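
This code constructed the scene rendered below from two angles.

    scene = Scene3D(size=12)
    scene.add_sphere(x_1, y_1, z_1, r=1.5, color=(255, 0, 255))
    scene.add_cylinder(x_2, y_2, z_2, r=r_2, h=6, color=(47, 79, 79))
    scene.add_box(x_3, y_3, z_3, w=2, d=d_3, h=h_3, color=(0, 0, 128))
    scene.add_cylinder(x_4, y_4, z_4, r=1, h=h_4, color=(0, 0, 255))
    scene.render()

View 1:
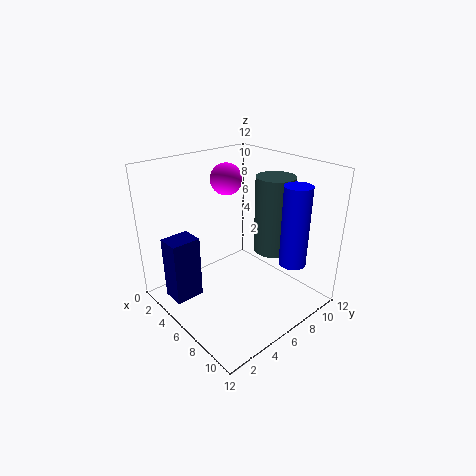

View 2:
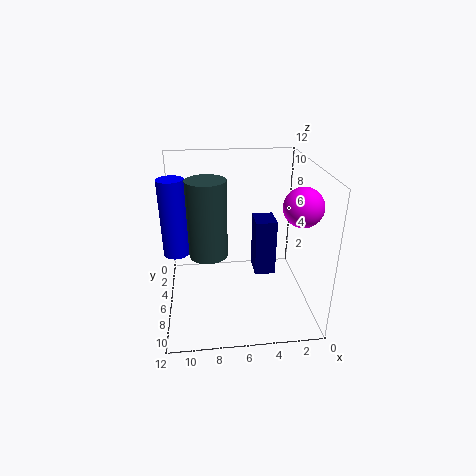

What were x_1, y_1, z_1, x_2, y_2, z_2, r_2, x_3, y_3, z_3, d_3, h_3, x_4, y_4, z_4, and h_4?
x_1 = 1.5, y_1 = 8.5, z_1 = 9.5, x_2 = 8.5, y_2 = 7.5, z_2 = 5.5, r_2 = 1.5, x_3 = 2, y_3 = 1, z_3 = 0.5, d_3 = 2.5, h_3 = 5.5, x_4 = 11, y_4 = 7, z_4 = 5.5, h_4 = 6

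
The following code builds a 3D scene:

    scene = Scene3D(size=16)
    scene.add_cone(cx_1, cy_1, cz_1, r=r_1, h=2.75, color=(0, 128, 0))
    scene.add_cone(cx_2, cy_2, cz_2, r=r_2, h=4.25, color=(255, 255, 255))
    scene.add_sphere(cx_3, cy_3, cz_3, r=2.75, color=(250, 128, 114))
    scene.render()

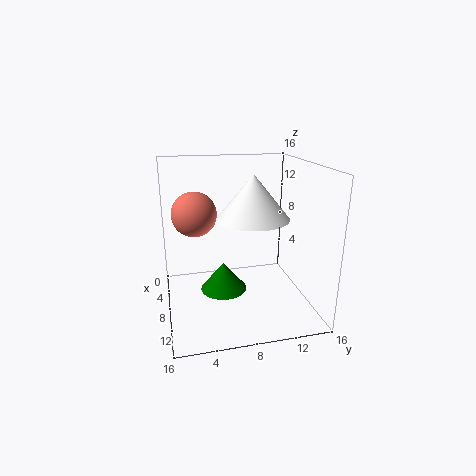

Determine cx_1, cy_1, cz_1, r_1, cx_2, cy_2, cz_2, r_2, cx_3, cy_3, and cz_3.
cx_1 = 12.25
cy_1 = 5.5
cz_1 = 4.5
r_1 = 2.25
cx_2 = 12
cy_2 = 8.5
cz_2 = 11.5
r_2 = 3.5
cx_3 = 3
cy_3 = 3.75
cz_3 = 9.5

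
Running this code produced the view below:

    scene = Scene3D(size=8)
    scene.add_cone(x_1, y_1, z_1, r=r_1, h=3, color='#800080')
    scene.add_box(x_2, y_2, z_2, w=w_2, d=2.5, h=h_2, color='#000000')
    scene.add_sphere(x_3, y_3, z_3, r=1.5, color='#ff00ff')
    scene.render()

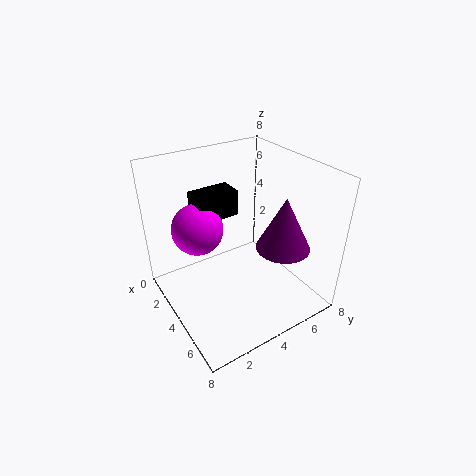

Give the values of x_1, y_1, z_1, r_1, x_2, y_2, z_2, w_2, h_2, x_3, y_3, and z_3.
x_1 = 5.5, y_1 = 6, z_1 = 3.5, r_1 = 1.5, x_2 = 1, y_2 = 2.5, z_2 = 4.5, w_2 = 1.5, h_2 = 1.5, x_3 = 2, y_3 = 2.5, z_3 = 4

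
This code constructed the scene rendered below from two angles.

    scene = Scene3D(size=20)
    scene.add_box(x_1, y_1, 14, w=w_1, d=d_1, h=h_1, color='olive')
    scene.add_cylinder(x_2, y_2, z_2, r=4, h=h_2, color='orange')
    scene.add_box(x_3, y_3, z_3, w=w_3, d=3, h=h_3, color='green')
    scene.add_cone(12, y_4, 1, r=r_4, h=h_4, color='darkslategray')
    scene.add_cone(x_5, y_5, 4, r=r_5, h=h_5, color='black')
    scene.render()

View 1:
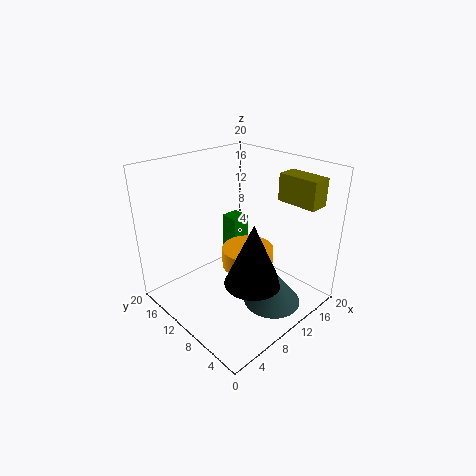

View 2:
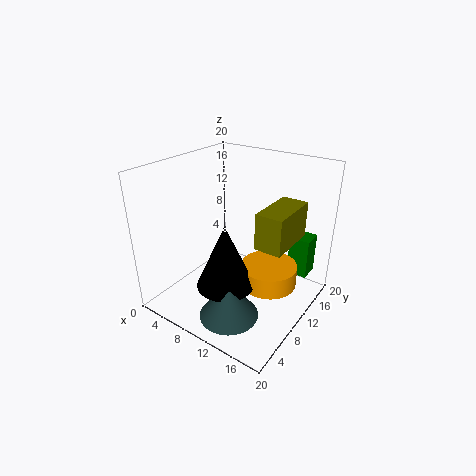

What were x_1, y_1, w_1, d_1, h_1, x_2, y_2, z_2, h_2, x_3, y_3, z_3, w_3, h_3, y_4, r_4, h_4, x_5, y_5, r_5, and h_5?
x_1 = 17
y_1 = 3
w_1 = 3
d_1 = 6
h_1 = 4
x_2 = 14
y_2 = 12
z_2 = 3
h_2 = 3
x_3 = 15
y_3 = 16
z_3 = 3
w_3 = 3
h_3 = 6
y_4 = 5
r_4 = 4
h_4 = 5
x_5 = 10
y_5 = 7
r_5 = 4
h_5 = 9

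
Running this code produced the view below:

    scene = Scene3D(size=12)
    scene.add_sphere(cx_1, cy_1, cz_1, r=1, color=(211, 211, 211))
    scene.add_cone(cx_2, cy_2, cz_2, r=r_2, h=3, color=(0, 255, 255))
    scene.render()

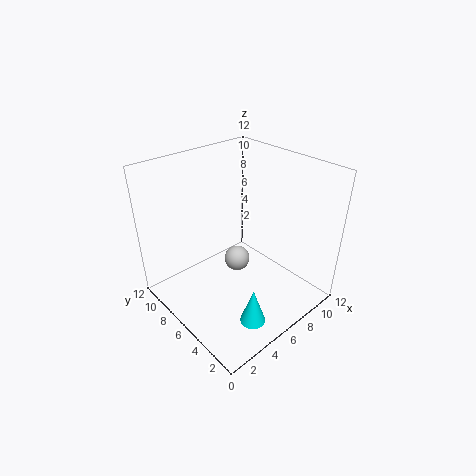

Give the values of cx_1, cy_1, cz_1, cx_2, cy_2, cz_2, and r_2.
cx_1 = 5, cy_1 = 5, cz_1 = 5, cx_2 = 4, cy_2 = 2, cz_2 = 1, r_2 = 1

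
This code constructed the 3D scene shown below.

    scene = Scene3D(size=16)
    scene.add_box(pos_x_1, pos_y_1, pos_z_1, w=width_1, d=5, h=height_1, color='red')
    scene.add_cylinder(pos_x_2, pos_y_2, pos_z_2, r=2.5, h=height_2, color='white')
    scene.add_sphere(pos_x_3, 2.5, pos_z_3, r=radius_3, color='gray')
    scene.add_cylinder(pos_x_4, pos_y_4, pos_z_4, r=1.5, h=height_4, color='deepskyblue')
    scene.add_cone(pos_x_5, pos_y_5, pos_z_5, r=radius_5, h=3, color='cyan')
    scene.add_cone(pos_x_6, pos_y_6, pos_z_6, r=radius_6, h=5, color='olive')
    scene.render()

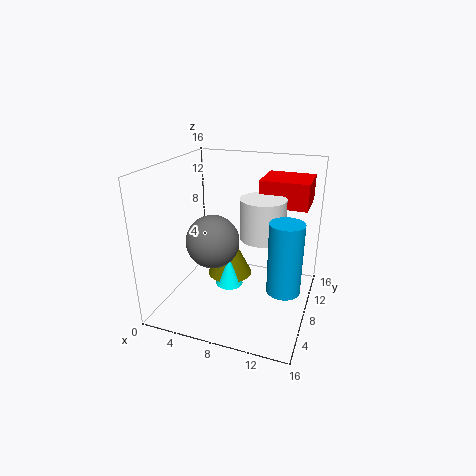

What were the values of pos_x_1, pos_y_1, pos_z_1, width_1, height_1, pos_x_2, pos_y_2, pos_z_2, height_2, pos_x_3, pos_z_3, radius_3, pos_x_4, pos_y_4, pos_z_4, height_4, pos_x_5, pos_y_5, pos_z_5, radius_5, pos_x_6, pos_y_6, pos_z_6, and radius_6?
pos_x_1 = 9.5
pos_y_1 = 10.5
pos_z_1 = 11
width_1 = 5.5
height_1 = 3
pos_x_2 = 10.5
pos_y_2 = 9
pos_z_2 = 8
height_2 = 4.5
pos_x_3 = 7.5
pos_z_3 = 10
radius_3 = 2.5
pos_x_4 = 14.5
pos_y_4 = 2
pos_z_4 = 6.5
height_4 = 6.5
pos_x_5 = 7.5
pos_y_5 = 6.5
pos_z_5 = 3
radius_5 = 1.5
pos_x_6 = 7
pos_y_6 = 8
pos_z_6 = 3.5
radius_6 = 2.5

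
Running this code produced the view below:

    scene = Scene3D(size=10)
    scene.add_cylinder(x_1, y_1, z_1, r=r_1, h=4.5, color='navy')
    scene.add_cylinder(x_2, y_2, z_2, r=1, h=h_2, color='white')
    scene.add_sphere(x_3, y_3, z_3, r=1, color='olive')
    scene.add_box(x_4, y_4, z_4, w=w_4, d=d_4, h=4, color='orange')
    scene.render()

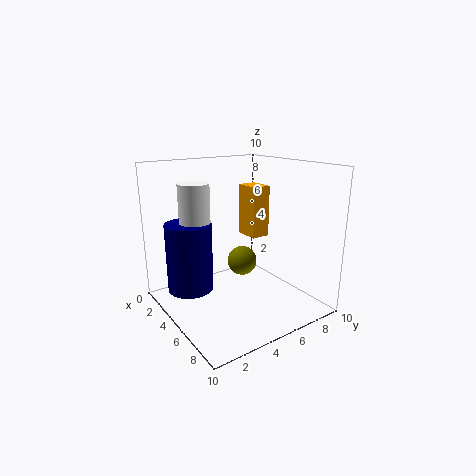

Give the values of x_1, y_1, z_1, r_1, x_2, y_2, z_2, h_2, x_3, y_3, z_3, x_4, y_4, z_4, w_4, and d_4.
x_1 = 4.5
y_1 = 1.5
z_1 = 2
r_1 = 1.5
x_2 = 4.5
y_2 = 2
z_2 = 4.5
h_2 = 4.5
x_3 = 5.5
y_3 = 5
z_3 = 3.5
x_4 = 1.5
y_4 = 7.5
z_4 = 4
w_4 = 2
d_4 = 1.5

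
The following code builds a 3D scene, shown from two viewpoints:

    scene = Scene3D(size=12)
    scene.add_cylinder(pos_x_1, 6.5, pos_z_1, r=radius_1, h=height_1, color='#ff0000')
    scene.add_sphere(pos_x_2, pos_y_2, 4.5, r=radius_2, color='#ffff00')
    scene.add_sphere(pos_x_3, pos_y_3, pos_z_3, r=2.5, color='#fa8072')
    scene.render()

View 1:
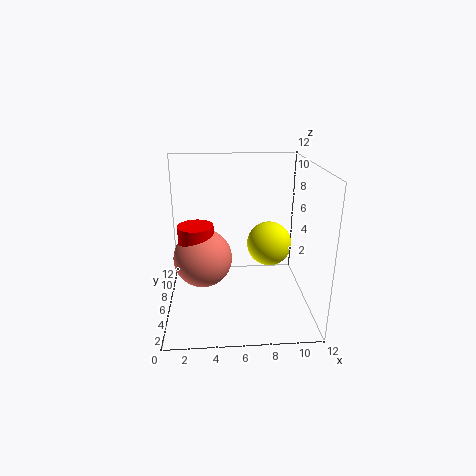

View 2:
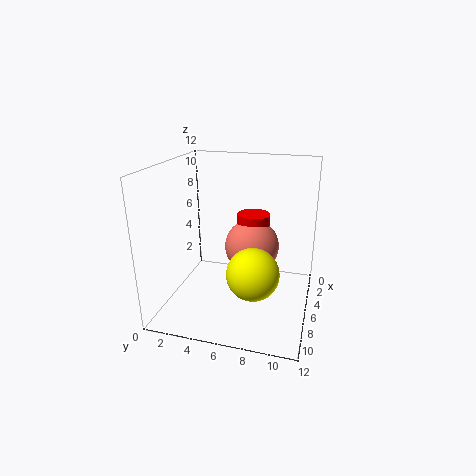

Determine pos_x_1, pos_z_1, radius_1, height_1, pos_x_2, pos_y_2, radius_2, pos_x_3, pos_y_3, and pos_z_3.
pos_x_1 = 2.5, pos_z_1 = 4.5, radius_1 = 1.5, height_1 = 2.5, pos_x_2 = 9, pos_y_2 = 8, radius_2 = 2, pos_x_3 = 3, pos_y_3 = 6.5, pos_z_3 = 4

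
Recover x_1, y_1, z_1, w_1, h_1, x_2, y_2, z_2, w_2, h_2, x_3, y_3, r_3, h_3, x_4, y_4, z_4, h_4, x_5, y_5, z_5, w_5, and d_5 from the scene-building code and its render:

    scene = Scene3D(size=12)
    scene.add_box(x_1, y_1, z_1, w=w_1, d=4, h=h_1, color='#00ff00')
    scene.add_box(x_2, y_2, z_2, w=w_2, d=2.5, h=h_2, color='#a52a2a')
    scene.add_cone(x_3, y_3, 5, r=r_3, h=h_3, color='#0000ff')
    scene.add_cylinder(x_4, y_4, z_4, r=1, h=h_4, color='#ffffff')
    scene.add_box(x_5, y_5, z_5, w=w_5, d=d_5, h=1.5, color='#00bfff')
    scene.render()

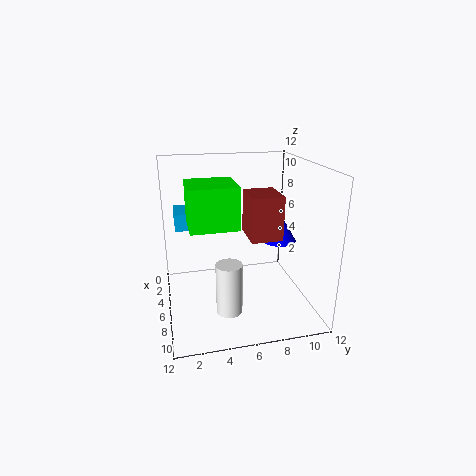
x_1 = 3
y_1 = 2
z_1 = 7
w_1 = 4
h_1 = 3.5
x_2 = 5.5
y_2 = 6.5
z_2 = 6.5
w_2 = 3
h_2 = 3.5
x_3 = 5
y_3 = 10
r_3 = 1.5
h_3 = 2.5
x_4 = 9.5
y_4 = 4.5
z_4 = 1.5
h_4 = 4
x_5 = 0.5
y_5 = 1
z_5 = 6
w_5 = 3
d_5 = 3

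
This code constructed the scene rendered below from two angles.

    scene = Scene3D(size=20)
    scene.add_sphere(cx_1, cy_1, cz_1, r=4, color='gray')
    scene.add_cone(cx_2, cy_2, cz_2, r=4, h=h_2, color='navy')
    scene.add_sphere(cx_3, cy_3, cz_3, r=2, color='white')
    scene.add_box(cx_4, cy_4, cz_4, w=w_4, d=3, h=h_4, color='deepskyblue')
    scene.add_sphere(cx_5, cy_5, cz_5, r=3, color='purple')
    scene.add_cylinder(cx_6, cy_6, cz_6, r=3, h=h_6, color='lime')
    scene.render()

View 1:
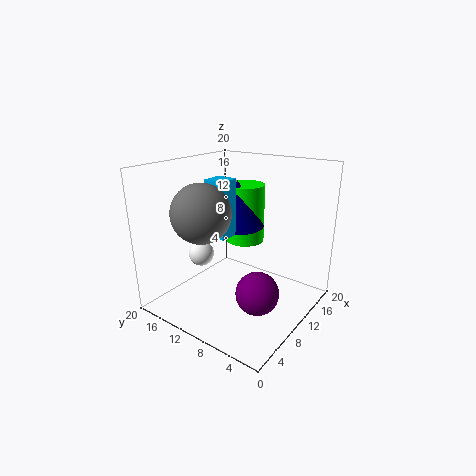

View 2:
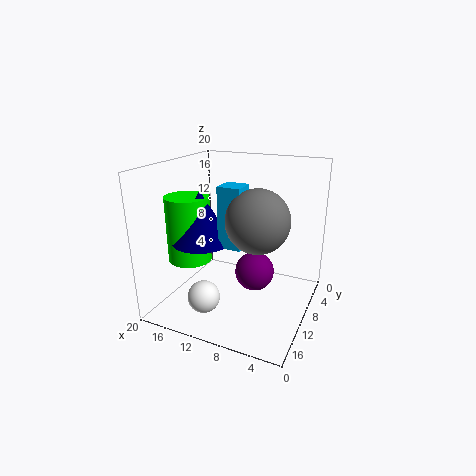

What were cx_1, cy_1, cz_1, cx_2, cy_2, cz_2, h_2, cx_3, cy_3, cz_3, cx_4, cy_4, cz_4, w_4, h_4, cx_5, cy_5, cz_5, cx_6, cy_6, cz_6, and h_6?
cx_1 = 6; cy_1 = 13; cz_1 = 14; cx_2 = 14; cy_2 = 13; cz_2 = 10; h_2 = 7; cx_3 = 11; cy_3 = 18; cz_3 = 5; cx_4 = 8; cy_4 = 11; cz_4 = 10; w_4 = 3; h_4 = 8; cx_5 = 9; cy_5 = 6; cz_5 = 3; cx_6 = 16; cy_6 = 13; cz_6 = 7; h_6 = 9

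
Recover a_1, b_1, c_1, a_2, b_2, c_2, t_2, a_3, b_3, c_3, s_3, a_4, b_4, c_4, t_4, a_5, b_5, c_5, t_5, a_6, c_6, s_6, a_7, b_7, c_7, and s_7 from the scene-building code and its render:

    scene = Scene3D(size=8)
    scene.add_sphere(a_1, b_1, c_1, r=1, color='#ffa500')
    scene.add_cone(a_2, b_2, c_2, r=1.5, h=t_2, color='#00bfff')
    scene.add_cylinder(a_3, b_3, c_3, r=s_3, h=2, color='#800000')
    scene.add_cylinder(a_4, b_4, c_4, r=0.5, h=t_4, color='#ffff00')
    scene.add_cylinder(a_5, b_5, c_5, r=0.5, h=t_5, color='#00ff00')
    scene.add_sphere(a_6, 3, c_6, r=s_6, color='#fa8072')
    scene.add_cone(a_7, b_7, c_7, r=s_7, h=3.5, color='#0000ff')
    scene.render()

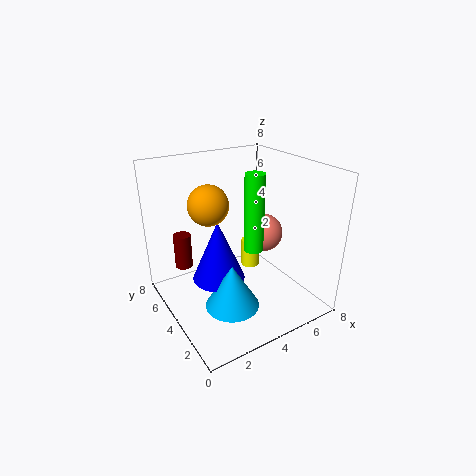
a_1 = 2; b_1 = 3.5; c_1 = 6.5; a_2 = 3; b_2 = 3; c_2 = 0.5; t_2 = 2.5; a_3 = 1.5; b_3 = 6; c_3 = 2; s_3 = 0.5; a_4 = 4.5; b_4 = 3.5; c_4 = 2.5; t_4 = 1.5; a_5 = 4; b_5 = 2.5; c_5 = 4; t_5 = 4; a_6 = 5; c_6 = 4.5; s_6 = 1; a_7 = 3; b_7 = 4.5; c_7 = 1.5; s_7 = 1.5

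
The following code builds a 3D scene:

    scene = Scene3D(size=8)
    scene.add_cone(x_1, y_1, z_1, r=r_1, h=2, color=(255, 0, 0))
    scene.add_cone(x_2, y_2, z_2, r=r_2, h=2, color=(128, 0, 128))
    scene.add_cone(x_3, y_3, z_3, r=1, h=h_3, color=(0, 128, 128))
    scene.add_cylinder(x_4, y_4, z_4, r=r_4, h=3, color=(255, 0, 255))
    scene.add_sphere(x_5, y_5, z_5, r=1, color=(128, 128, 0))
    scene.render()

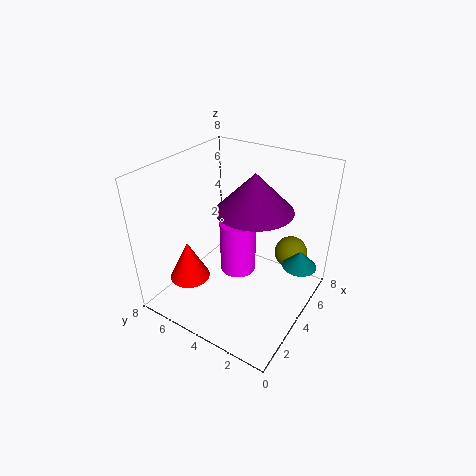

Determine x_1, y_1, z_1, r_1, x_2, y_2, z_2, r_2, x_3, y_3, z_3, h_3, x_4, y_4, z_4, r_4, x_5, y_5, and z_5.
x_1 = 1; y_1 = 5; z_1 = 3; r_1 = 1; x_2 = 4; y_2 = 3; z_2 = 6; r_2 = 2; x_3 = 6; y_3 = 1; z_3 = 2; h_3 = 1; x_4 = 4; y_4 = 4; z_4 = 2; r_4 = 1; x_5 = 7; y_5 = 2; z_5 = 2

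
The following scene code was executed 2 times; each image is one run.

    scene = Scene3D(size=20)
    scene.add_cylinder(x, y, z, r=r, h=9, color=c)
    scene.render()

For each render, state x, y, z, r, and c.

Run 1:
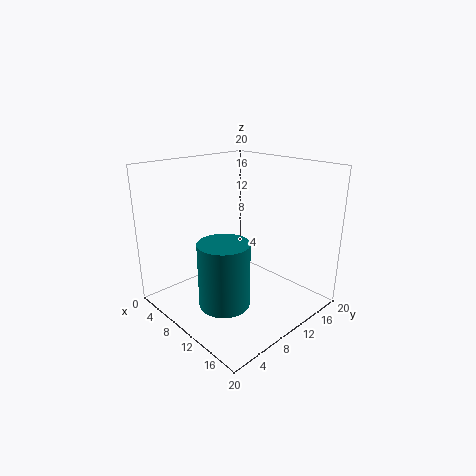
x = 11, y = 6.5, z = 1.5, r = 3.5, c = 'teal'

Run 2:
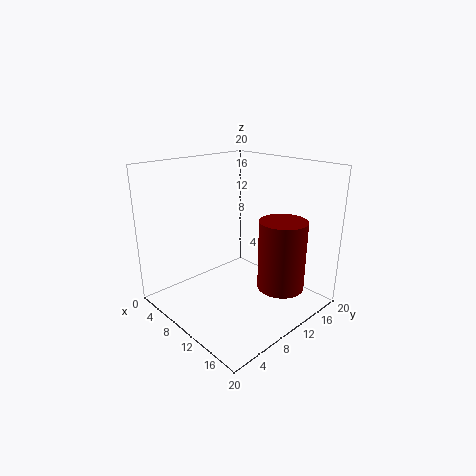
x = 17, y = 11, z = 5, r = 3, c = 'maroon'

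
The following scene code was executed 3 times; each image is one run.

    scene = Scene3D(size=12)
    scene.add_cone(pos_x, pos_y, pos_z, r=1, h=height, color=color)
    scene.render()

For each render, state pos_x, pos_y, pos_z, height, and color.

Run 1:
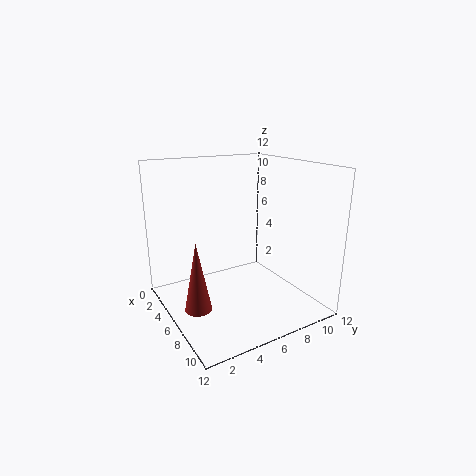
pos_x = 8.25, pos_y = 1.25, pos_z = 2, height = 5.25, color = 'brown'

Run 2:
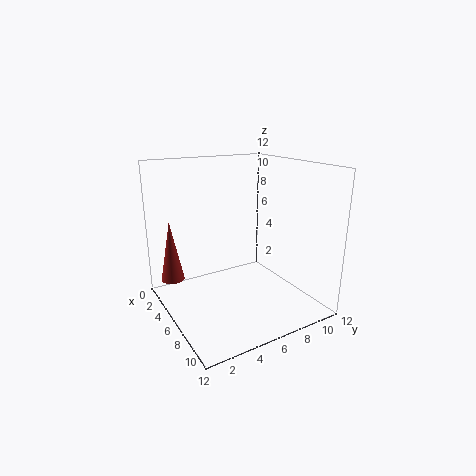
pos_x = 2.75, pos_y = 1.25, pos_z = 2, height = 5.25, color = 'brown'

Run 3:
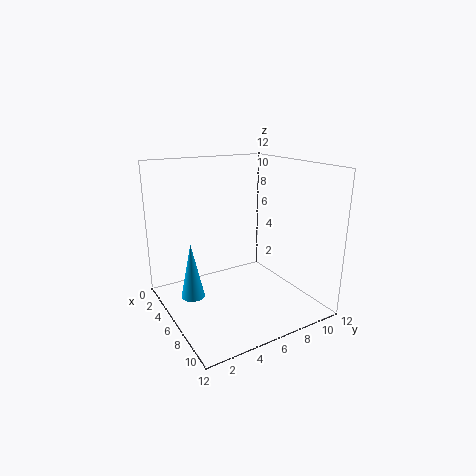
pos_x = 4.75, pos_y = 2.25, pos_z = 1, height = 4.75, color = 'deepskyblue'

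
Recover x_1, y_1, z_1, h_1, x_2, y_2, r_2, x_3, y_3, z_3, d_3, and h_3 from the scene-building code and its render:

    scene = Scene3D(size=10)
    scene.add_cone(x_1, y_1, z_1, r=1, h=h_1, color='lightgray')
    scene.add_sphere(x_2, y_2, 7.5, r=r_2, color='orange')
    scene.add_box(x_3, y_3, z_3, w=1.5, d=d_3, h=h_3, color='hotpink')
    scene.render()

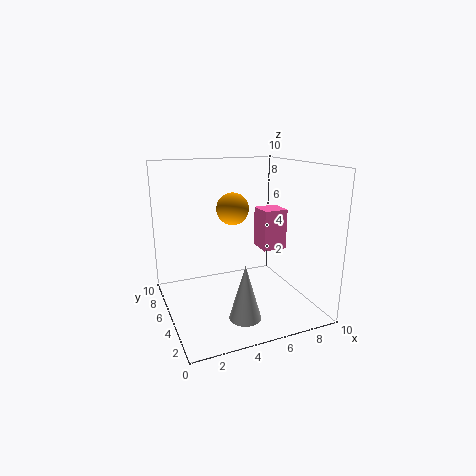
x_1 = 4, y_1 = 1.5, z_1 = 1, h_1 = 3.5, x_2 = 4, y_2 = 3.5, r_2 = 1, x_3 = 5.5, y_3 = 2, z_3 = 5, d_3 = 1.5, h_3 = 2.5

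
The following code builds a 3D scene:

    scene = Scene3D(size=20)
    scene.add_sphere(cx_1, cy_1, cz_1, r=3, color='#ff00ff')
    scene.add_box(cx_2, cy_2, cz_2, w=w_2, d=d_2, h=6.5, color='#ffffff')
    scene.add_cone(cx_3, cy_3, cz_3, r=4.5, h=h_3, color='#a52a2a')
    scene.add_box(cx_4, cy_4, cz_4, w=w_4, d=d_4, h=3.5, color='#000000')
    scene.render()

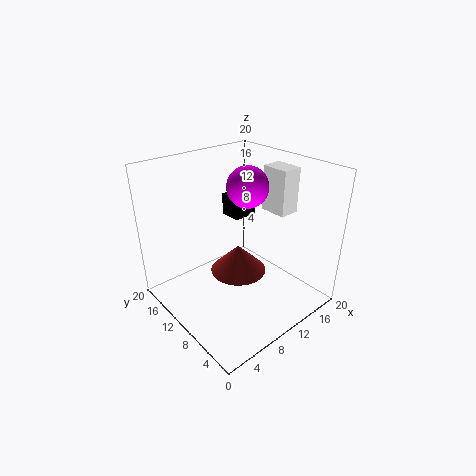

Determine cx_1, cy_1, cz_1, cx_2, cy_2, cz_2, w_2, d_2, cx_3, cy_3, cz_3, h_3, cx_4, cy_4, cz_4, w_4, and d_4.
cx_1 = 13.5
cy_1 = 12
cz_1 = 16
cx_2 = 15.5
cy_2 = 7
cz_2 = 12.5
w_2 = 3
d_2 = 4
cx_3 = 13.5
cy_3 = 14
cz_3 = 1
h_3 = 4.5
cx_4 = 14
cy_4 = 15
cz_4 = 9.5
w_4 = 4
d_4 = 3.5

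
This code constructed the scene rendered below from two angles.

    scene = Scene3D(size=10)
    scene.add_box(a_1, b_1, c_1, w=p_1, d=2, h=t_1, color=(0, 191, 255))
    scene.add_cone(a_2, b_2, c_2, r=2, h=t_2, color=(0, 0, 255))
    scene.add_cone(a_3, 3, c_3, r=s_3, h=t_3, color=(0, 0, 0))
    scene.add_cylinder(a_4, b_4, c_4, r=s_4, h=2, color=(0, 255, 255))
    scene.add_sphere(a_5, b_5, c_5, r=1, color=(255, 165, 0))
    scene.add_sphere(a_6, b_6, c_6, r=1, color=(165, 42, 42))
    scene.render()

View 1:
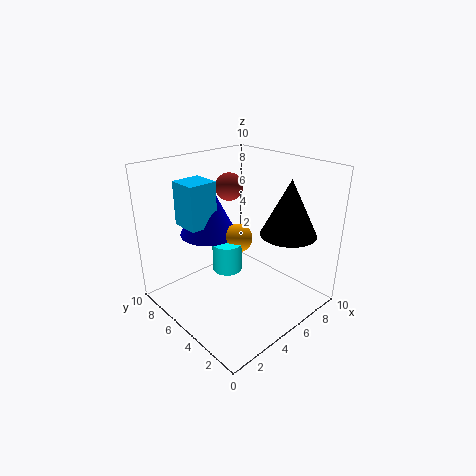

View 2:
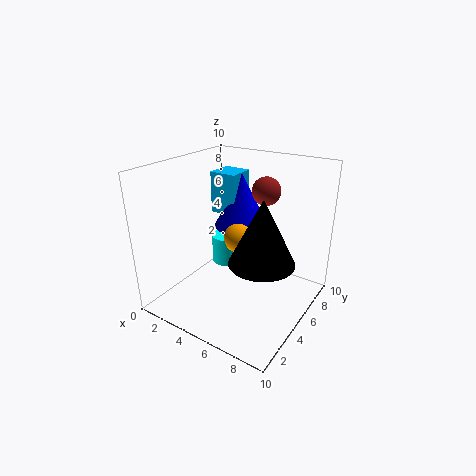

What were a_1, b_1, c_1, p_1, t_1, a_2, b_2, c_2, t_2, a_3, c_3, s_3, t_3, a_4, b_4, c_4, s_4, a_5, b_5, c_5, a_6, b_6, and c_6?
a_1 = 2; b_1 = 6; c_1 = 6; p_1 = 2; t_1 = 3; a_2 = 4; b_2 = 7; c_2 = 5; t_2 = 4; a_3 = 8; c_3 = 5; s_3 = 2; t_3 = 4; a_4 = 4; b_4 = 5; c_4 = 3; s_4 = 1; a_5 = 5; b_5 = 5; c_5 = 5; a_6 = 6; b_6 = 7; c_6 = 8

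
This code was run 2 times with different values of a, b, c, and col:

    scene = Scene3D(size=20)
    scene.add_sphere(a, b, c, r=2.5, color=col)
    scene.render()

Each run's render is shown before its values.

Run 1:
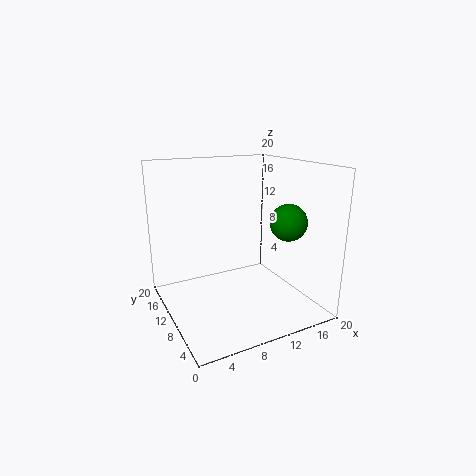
a = 15.5, b = 6, c = 12.5, col = 'green'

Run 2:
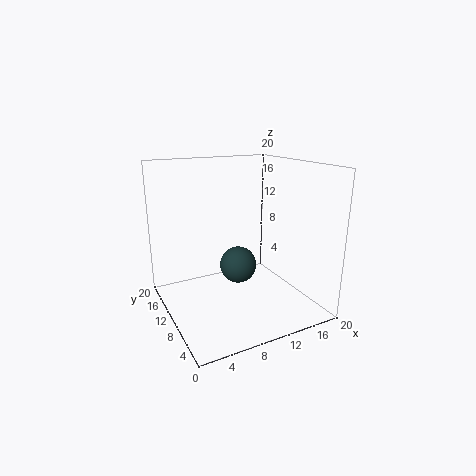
a = 9.5, b = 9, c = 6.5, col = 'darkslategray'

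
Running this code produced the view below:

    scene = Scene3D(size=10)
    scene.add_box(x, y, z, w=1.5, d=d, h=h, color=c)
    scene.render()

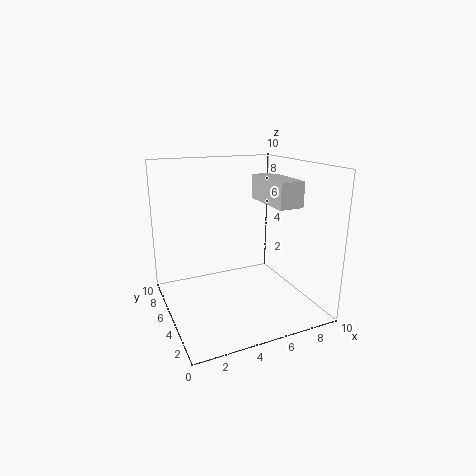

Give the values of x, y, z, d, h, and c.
x = 5.5; y = 0.5; z = 8; d = 3.5; h = 1.5; c = 'lightgray'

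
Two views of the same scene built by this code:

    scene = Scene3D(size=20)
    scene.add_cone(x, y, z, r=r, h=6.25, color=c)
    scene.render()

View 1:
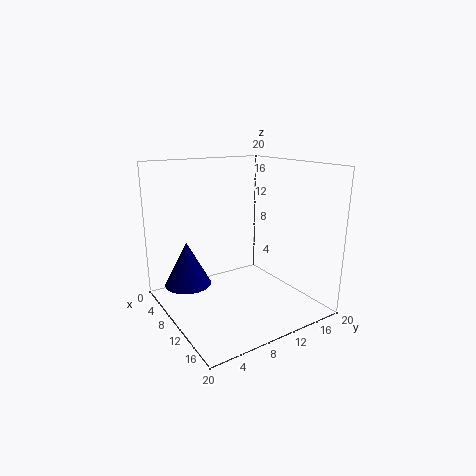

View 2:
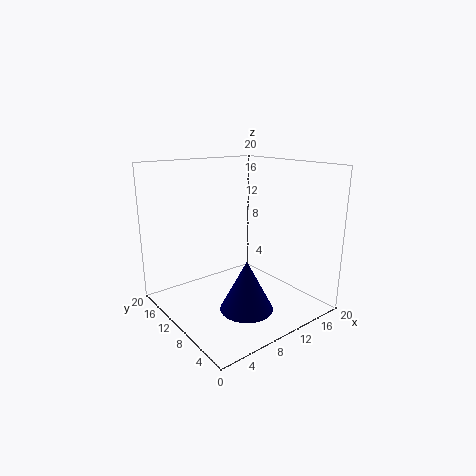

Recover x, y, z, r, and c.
x = 6.5, y = 3.75, z = 3.25, r = 3.25, c = 'navy'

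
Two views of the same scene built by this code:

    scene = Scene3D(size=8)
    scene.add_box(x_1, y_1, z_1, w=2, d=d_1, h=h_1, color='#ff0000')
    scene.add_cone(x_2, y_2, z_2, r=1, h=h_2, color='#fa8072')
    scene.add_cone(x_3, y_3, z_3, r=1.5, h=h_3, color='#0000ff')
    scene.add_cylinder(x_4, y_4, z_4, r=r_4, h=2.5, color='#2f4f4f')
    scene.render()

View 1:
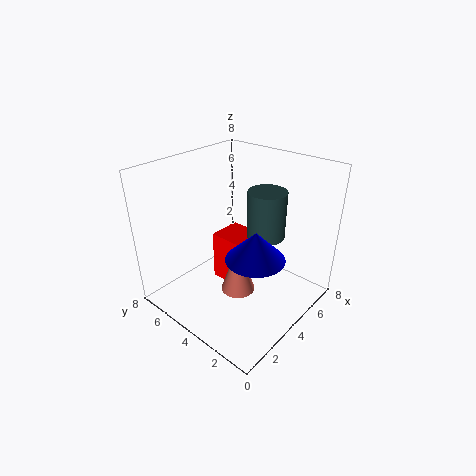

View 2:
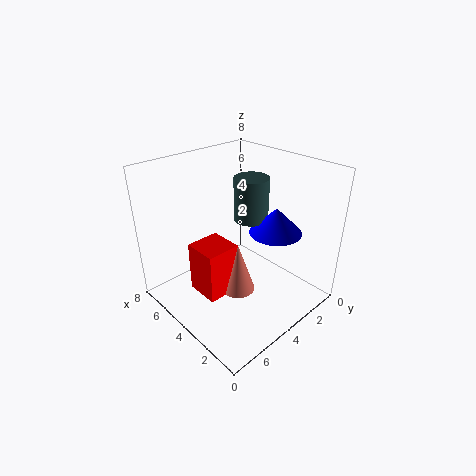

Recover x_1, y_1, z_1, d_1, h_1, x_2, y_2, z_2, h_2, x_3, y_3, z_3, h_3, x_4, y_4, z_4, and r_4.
x_1 = 4; y_1 = 4; z_1 = 0.5; d_1 = 2; h_1 = 3; x_2 = 4; y_2 = 4; z_2 = 0.5; h_2 = 3; x_3 = 3; y_3 = 2; z_3 = 4; h_3 = 1.5; x_4 = 4.5; y_4 = 2.5; z_4 = 4.5; r_4 = 1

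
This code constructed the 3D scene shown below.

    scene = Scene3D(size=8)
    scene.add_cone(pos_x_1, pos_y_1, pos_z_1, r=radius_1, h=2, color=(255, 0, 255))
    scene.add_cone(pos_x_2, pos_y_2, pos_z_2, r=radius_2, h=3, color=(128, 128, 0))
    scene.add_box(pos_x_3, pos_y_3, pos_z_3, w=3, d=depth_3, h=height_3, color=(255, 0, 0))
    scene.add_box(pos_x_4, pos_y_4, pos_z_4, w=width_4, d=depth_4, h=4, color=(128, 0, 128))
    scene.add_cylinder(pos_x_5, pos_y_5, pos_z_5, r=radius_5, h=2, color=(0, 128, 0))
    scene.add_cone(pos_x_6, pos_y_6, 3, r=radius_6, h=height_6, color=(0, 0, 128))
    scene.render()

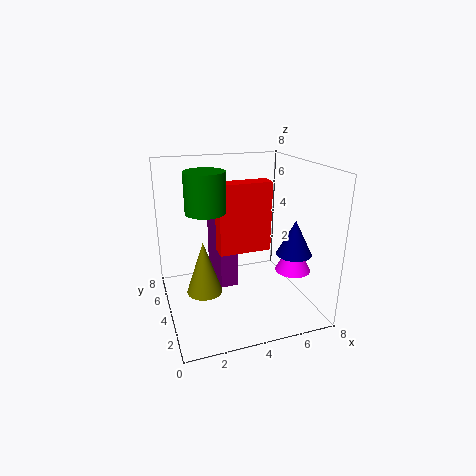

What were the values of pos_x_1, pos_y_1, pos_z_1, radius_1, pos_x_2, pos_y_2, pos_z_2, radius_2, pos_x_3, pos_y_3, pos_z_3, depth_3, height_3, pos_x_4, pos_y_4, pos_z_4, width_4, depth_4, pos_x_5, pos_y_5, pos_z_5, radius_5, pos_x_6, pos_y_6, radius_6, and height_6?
pos_x_1 = 7; pos_y_1 = 3; pos_z_1 = 2; radius_1 = 1; pos_x_2 = 2; pos_y_2 = 4; pos_z_2 = 1; radius_2 = 1; pos_x_3 = 3; pos_y_3 = 4; pos_z_3 = 3; depth_3 = 1; height_3 = 4; pos_x_4 = 3; pos_y_4 = 4; pos_z_4 = 1; width_4 = 1; depth_4 = 3; pos_x_5 = 2; pos_y_5 = 3; pos_z_5 = 6; radius_5 = 1; pos_x_6 = 7; pos_y_6 = 3; radius_6 = 1; height_6 = 2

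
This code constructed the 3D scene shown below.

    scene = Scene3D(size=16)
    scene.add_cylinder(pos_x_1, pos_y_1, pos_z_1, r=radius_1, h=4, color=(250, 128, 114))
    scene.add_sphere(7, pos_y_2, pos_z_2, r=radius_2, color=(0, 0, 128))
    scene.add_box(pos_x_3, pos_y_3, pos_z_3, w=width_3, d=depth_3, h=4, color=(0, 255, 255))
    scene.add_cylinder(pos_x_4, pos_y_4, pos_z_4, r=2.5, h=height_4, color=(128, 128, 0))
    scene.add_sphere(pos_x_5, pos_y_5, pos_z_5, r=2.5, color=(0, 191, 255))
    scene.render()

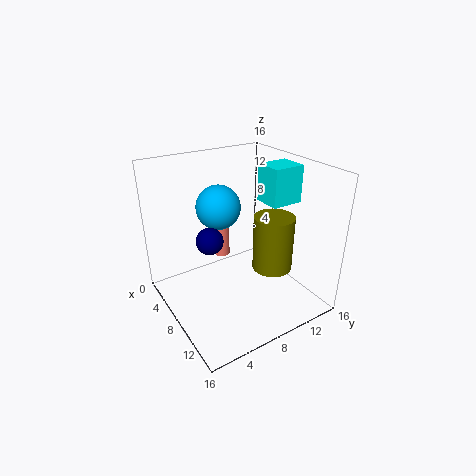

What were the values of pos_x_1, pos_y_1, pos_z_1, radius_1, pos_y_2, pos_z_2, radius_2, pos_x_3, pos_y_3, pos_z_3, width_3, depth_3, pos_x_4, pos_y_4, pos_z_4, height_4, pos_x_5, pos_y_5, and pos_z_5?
pos_x_1 = 2.5, pos_y_1 = 9, pos_z_1 = 3, radius_1 = 1, pos_y_2 = 5, pos_z_2 = 8, radius_2 = 1.5, pos_x_3 = 8, pos_y_3 = 10.5, pos_z_3 = 12, width_3 = 3, depth_3 = 3.5, pos_x_4 = 7.5, pos_y_4 = 13.5, pos_z_4 = 2, height_4 = 7, pos_x_5 = 5.5, pos_y_5 = 7, pos_z_5 = 11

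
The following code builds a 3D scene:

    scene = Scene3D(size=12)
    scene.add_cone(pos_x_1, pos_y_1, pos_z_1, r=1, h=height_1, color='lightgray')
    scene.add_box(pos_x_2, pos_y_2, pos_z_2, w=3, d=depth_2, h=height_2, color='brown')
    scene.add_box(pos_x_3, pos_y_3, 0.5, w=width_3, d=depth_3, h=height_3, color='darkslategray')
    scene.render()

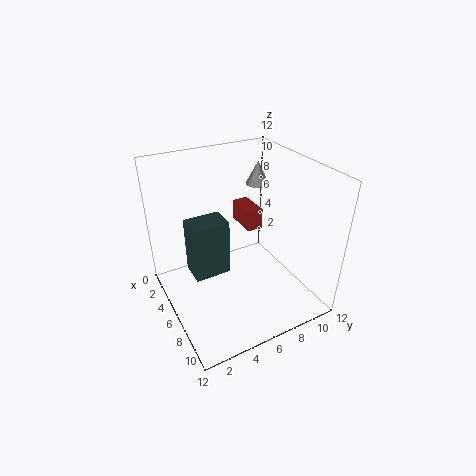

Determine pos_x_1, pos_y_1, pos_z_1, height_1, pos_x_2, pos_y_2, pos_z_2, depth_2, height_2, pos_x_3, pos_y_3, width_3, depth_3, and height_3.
pos_x_1 = 4; pos_y_1 = 9; pos_z_1 = 9.5; height_1 = 2; pos_x_2 = 0.5; pos_y_2 = 8.5; pos_z_2 = 4.5; depth_2 = 1.5; height_2 = 2; pos_x_3 = 1; pos_y_3 = 3; width_3 = 2.5; depth_3 = 3.5; height_3 = 5.5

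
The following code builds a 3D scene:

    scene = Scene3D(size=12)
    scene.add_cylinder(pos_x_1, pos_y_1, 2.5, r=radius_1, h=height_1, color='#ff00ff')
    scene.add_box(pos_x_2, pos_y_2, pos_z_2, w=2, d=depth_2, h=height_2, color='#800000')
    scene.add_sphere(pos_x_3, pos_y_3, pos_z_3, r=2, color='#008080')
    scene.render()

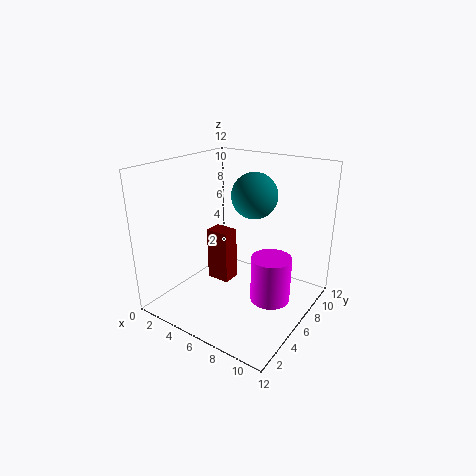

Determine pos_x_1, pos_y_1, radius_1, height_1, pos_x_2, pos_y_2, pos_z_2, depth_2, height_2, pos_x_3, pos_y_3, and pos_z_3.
pos_x_1 = 10, pos_y_1 = 4.5, radius_1 = 1.5, height_1 = 3.5, pos_x_2 = 3.5, pos_y_2 = 5, pos_z_2 = 2, depth_2 = 1.5, height_2 = 4.5, pos_x_3 = 6, pos_y_3 = 8.5, pos_z_3 = 9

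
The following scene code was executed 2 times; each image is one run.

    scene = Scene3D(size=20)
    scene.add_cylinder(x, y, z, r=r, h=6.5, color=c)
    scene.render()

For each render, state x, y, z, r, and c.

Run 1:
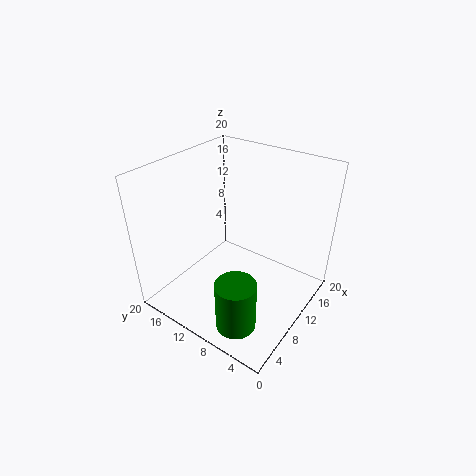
x = 2.5; y = 5; z = 3; r = 2.5; c = 'green'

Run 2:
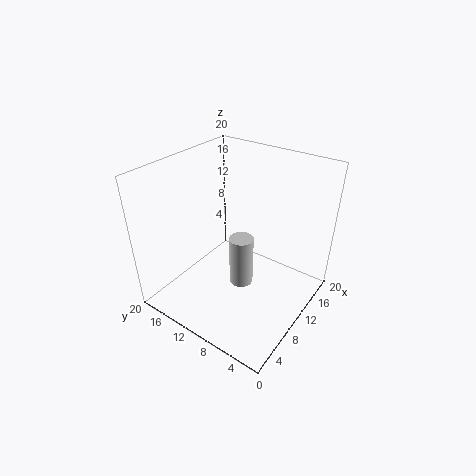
x = 6.5; y = 7; z = 6.5; r = 1.5; c = 'lightgray'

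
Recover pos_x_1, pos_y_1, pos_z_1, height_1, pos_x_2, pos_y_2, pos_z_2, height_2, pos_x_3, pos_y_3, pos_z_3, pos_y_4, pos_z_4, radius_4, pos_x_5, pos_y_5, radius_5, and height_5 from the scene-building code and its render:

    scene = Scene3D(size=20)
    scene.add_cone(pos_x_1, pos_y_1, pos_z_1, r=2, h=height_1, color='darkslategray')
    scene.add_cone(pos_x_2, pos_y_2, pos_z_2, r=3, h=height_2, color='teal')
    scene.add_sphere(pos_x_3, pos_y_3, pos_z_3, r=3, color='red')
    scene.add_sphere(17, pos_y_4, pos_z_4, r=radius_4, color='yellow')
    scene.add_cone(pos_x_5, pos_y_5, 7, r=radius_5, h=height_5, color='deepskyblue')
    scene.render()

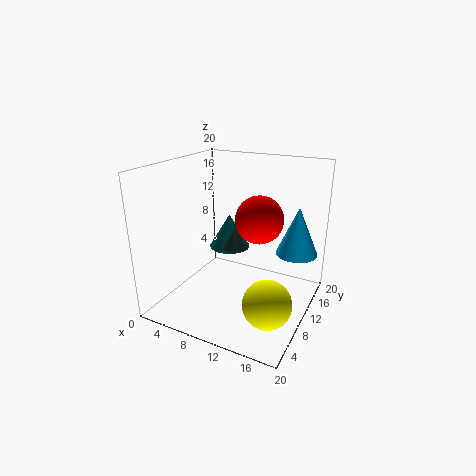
pos_x_1 = 9; pos_y_1 = 11; pos_z_1 = 8; height_1 = 3; pos_x_2 = 7; pos_y_2 = 13; pos_z_2 = 7; height_2 = 5; pos_x_3 = 14; pos_y_3 = 8; pos_z_3 = 14; pos_y_4 = 4; pos_z_4 = 5; radius_4 = 3; pos_x_5 = 17; pos_y_5 = 15; radius_5 = 3; height_5 = 7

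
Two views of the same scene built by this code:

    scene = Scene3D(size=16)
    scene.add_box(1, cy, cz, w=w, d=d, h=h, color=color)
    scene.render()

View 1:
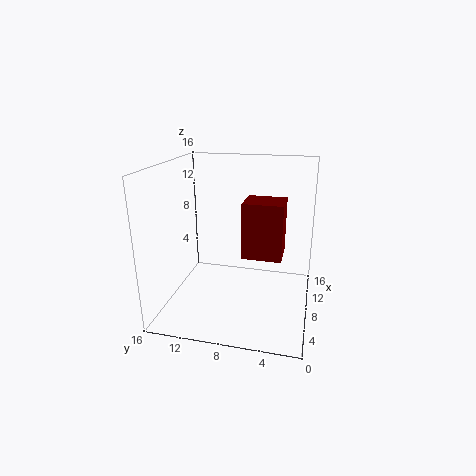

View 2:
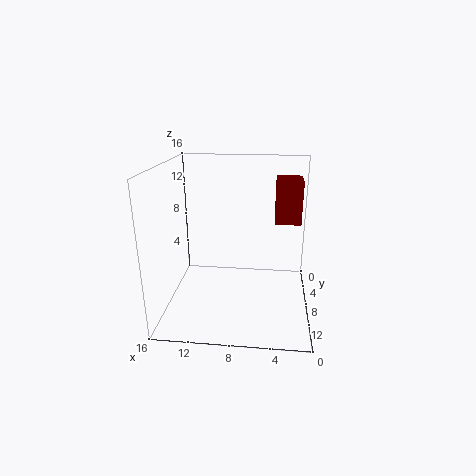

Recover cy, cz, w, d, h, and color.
cy = 2.5
cz = 9
w = 3
d = 3.5
h = 5
color = 'maroon'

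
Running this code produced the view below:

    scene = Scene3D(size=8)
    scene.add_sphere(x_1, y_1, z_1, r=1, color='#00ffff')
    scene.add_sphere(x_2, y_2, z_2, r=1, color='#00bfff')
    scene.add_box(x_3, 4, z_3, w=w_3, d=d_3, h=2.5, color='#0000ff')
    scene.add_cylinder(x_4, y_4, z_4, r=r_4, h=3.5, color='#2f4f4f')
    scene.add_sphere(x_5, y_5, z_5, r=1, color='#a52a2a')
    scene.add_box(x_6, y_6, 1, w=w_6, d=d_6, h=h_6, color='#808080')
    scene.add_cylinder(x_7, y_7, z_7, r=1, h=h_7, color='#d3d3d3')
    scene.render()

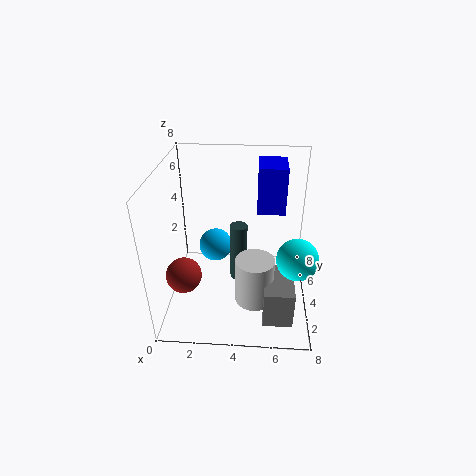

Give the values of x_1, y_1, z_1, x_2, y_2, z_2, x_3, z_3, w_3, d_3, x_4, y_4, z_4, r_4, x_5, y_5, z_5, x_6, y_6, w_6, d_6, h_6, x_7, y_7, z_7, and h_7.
x_1 = 7, y_1 = 1.5, z_1 = 4.5, x_2 = 2.5, y_2 = 5.5, z_2 = 2.5, x_3 = 5, z_3 = 5.5, w_3 = 1.5, d_3 = 2, x_4 = 4, y_4 = 4.5, z_4 = 1, r_4 = 0.5, x_5 = 1, y_5 = 3, z_5 = 2, x_6 = 5.5, y_6 = 0.5, w_6 = 1.5, d_6 = 2.5, h_6 = 2, x_7 = 5, y_7 = 2, z_7 = 1.5, h_7 = 2.5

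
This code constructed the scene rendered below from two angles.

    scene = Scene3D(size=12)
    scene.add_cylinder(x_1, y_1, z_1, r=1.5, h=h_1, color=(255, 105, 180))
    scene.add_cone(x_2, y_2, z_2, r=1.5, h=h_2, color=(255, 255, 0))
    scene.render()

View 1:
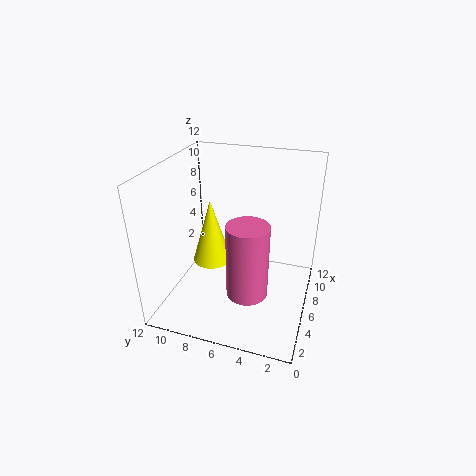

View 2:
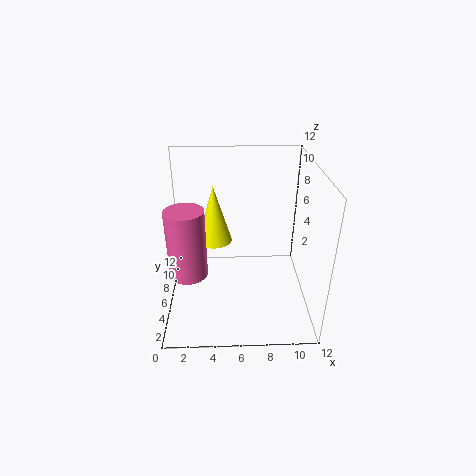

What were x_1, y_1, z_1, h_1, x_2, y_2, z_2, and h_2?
x_1 = 2; y_1 = 4; z_1 = 4; h_1 = 5.5; x_2 = 4; y_2 = 7.5; z_2 = 5; h_2 = 5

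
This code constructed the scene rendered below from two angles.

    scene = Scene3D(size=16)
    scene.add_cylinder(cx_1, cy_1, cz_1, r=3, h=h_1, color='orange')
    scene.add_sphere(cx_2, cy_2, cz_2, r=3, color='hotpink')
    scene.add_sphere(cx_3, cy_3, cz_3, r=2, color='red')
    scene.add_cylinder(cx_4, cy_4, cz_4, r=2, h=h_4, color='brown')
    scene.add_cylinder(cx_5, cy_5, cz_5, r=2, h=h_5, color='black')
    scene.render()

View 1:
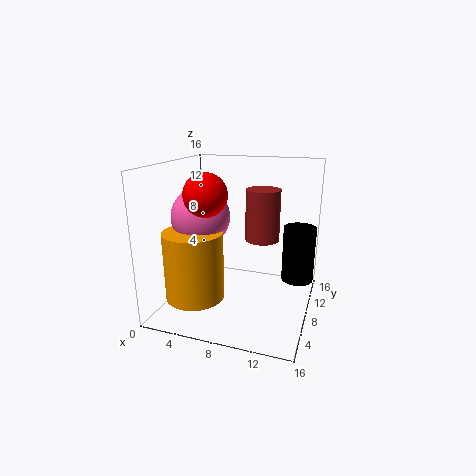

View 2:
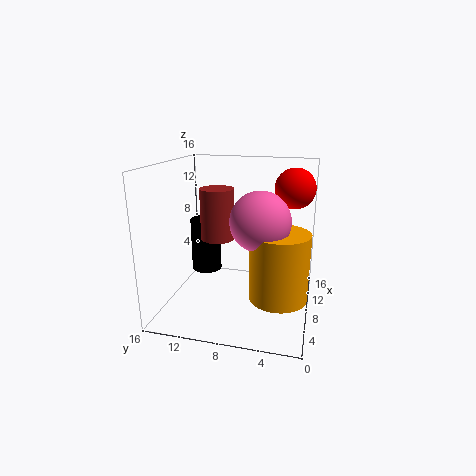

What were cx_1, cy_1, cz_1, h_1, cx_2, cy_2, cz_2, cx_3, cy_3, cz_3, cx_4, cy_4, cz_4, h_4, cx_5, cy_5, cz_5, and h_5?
cx_1 = 5; cy_1 = 3; cz_1 = 3; h_1 = 7; cx_2 = 5; cy_2 = 5; cz_2 = 11; cx_3 = 7; cy_3 = 2; cz_3 = 14; cx_4 = 10; cy_4 = 11; cz_4 = 7; h_4 = 6; cx_5 = 14; cy_5 = 14; cz_5 = 1; h_5 = 7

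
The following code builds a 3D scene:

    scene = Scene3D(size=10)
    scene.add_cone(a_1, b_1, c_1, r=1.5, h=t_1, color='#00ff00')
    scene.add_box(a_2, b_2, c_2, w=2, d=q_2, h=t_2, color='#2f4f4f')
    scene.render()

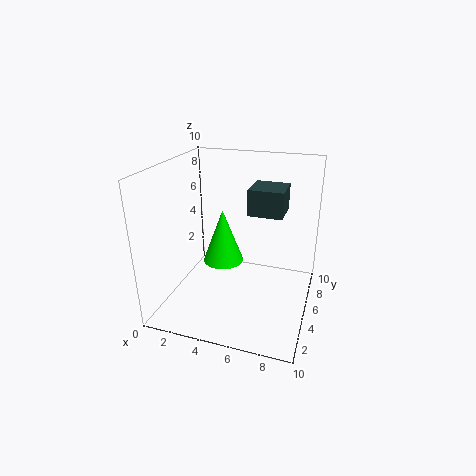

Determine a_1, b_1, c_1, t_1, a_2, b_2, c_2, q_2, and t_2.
a_1 = 3.5, b_1 = 6, c_1 = 2.5, t_1 = 4, a_2 = 6.5, b_2 = 2, c_2 = 8, q_2 = 2, t_2 = 1.5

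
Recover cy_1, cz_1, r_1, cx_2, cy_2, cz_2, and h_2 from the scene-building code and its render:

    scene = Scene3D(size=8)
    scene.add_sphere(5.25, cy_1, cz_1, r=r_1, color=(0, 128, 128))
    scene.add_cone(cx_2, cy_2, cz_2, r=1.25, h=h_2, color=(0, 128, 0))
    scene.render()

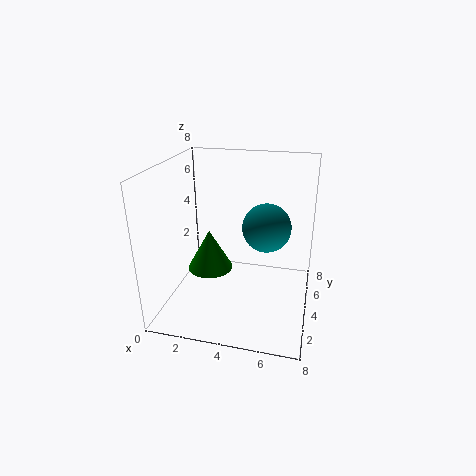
cy_1 = 6.25, cz_1 = 3.75, r_1 = 1.5, cx_2 = 2.5, cy_2 = 3.5, cz_2 = 2.25, h_2 = 2.25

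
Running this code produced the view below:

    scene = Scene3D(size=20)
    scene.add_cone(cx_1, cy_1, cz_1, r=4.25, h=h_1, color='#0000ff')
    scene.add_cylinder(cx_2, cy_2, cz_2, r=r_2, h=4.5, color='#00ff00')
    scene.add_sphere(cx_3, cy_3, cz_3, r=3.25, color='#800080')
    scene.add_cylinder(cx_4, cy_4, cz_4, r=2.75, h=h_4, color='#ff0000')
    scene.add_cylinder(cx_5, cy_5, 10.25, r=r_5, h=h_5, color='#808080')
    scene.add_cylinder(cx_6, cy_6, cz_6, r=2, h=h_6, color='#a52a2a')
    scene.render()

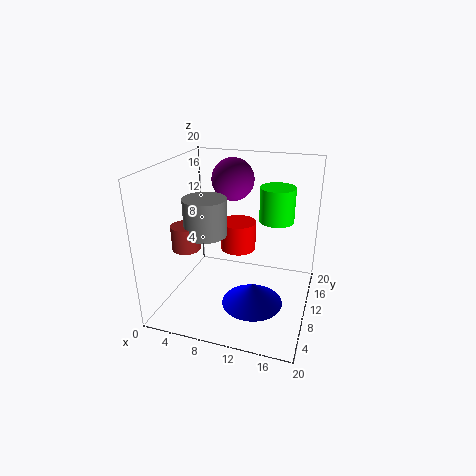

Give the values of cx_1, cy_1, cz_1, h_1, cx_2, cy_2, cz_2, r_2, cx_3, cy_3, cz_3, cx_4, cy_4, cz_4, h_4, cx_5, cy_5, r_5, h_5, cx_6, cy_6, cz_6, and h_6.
cx_1 = 12.75
cy_1 = 8
cz_1 = 1.25
h_1 = 3
cx_2 = 15.25
cy_2 = 10
cz_2 = 13.25
r_2 = 2.25
cx_3 = 7
cy_3 = 16.75
cz_3 = 16.25
cx_4 = 8.25
cy_4 = 15.5
cz_4 = 5.5
h_4 = 4.5
cx_5 = 5.5
cy_5 = 9.25
r_5 = 3
h_5 = 5.25
cx_6 = 3
cy_6 = 8
cz_6 = 8.25
h_6 = 3.5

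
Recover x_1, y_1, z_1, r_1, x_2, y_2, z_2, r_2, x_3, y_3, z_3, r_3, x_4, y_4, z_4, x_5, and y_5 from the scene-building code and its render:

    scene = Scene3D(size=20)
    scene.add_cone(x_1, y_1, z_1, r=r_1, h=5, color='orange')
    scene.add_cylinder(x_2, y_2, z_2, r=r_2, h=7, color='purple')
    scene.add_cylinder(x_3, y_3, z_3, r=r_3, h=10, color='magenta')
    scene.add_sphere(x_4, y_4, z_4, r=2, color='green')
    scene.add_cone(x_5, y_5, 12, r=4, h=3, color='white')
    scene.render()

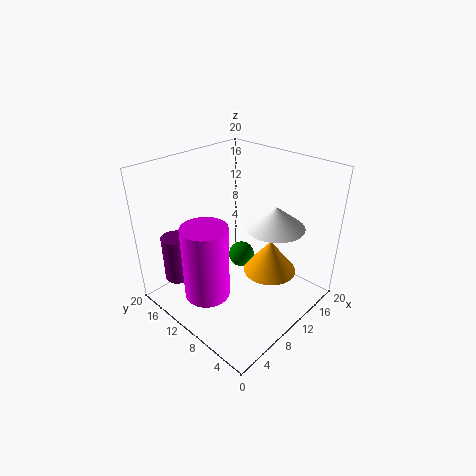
x_1 = 15
y_1 = 8
z_1 = 3
r_1 = 4
x_2 = 5
y_2 = 18
z_2 = 2
r_2 = 2
x_3 = 4
y_3 = 10
z_3 = 4
r_3 = 3
x_4 = 14
y_4 = 13
z_4 = 4
x_5 = 13
y_5 = 6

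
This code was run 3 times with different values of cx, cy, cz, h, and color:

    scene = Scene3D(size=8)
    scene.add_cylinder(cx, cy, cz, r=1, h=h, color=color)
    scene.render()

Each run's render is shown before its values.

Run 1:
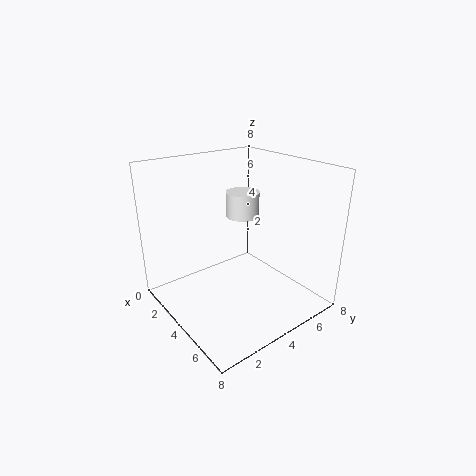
cx = 2.5; cy = 5.5; cz = 4.5; h = 1.5; color = 'white'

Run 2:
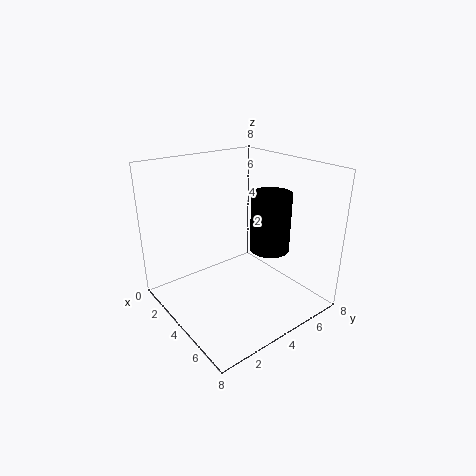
cx = 6; cy = 4.5; cz = 4; h = 3; color = 'black'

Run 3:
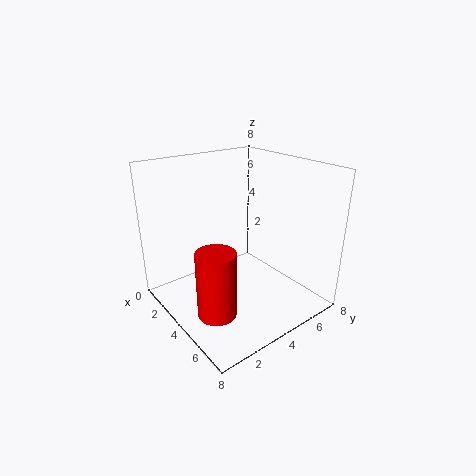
cx = 5.5; cy = 1.5; cz = 1; h = 3.5; color = 'red'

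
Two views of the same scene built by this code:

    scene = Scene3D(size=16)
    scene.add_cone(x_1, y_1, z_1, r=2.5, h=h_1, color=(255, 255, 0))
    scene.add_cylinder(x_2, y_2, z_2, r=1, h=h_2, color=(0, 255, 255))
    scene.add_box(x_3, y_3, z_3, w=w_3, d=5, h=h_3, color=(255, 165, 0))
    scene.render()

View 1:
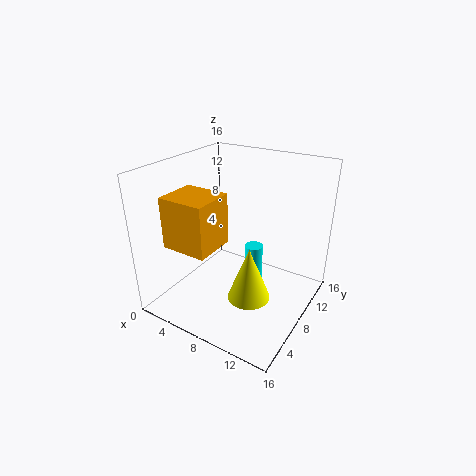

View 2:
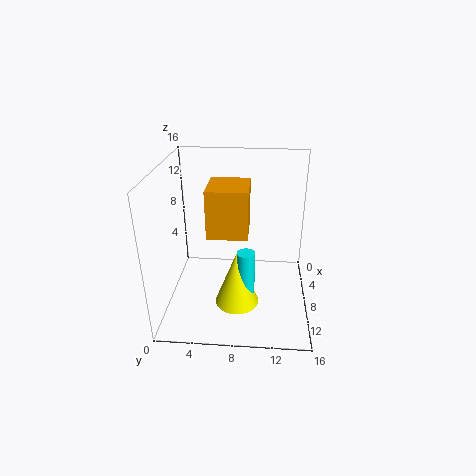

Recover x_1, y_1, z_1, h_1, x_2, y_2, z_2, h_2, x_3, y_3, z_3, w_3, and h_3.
x_1 = 9.5, y_1 = 8, z_1 = 0.5, h_1 = 6.5, x_2 = 9.5, y_2 = 9, z_2 = 1, h_2 = 6, x_3 = 0.5, y_3 = 4, z_3 = 6.5, w_3 = 5.5, h_3 = 6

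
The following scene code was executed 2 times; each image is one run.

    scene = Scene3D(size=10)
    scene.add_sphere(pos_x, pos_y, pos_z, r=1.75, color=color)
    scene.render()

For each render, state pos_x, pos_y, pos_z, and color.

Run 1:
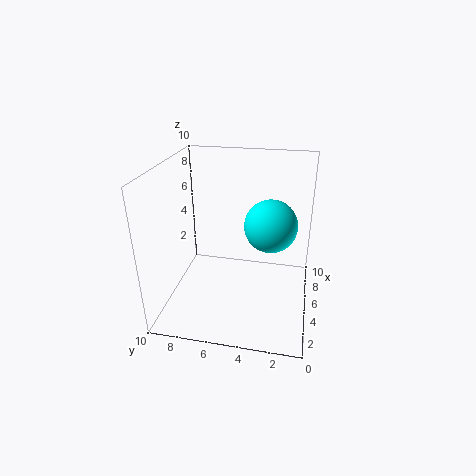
pos_x = 4.75; pos_y = 2.75; pos_z = 6.25; color = 'cyan'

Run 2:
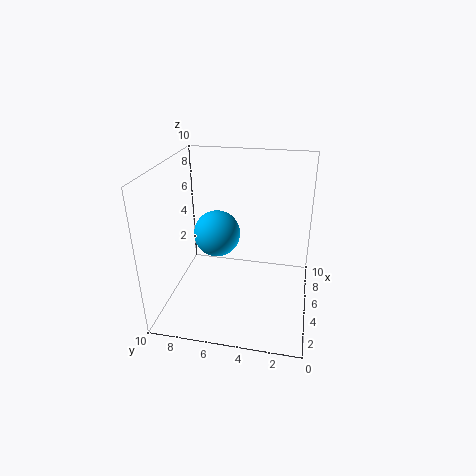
pos_x = 6.75; pos_y = 7; pos_z = 4.25; color = 'deepskyblue'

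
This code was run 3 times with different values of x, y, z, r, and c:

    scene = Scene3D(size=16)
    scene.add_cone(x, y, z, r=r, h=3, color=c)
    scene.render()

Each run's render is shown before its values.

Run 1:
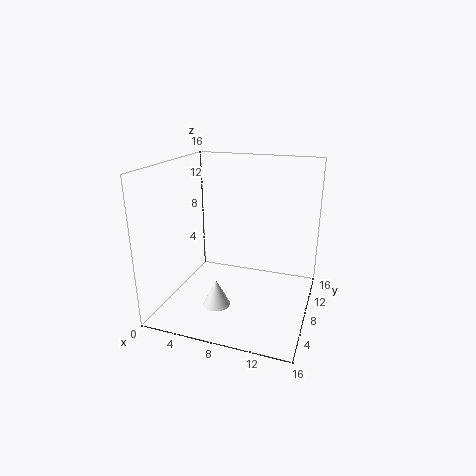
x = 6.5; y = 5; z = 1; r = 1.5; c = 'white'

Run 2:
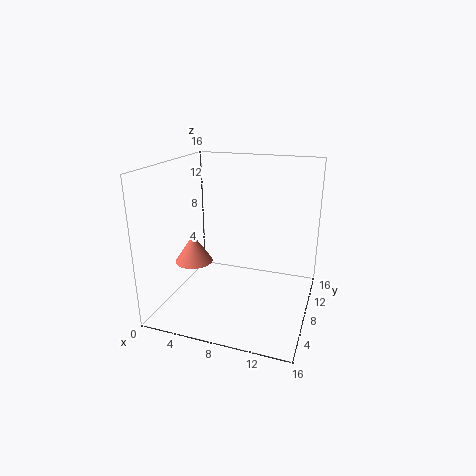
x = 4; y = 5; z = 6; r = 2; c = 'salmon'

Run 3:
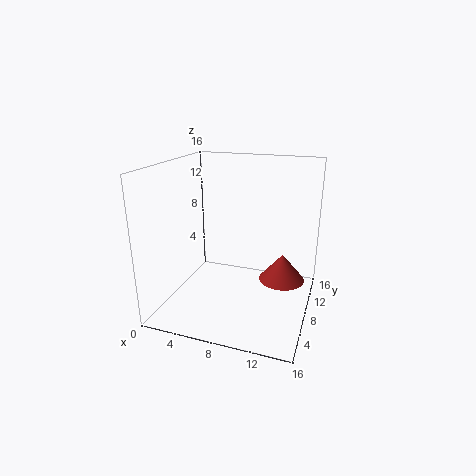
x = 13; y = 8.5; z = 3.5; r = 2.5; c = 'brown'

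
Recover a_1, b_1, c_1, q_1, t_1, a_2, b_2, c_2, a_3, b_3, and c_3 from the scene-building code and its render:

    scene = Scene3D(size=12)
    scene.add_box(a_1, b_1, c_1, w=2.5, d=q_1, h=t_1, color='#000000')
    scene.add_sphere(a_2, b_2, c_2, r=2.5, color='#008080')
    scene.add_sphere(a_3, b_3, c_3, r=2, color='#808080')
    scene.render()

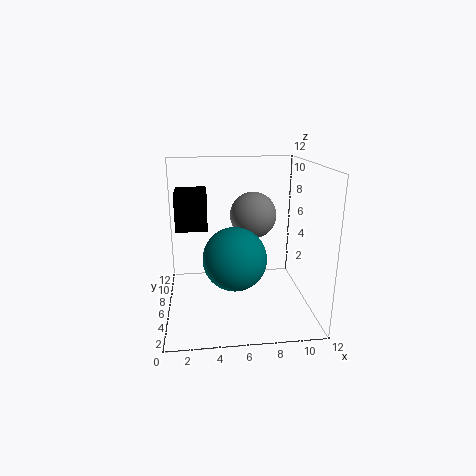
a_1 = 1
b_1 = 5
c_1 = 7
q_1 = 3
t_1 = 3
a_2 = 5.5
b_2 = 4
c_2 = 5
a_3 = 7.5
b_3 = 7.5
c_3 = 7.5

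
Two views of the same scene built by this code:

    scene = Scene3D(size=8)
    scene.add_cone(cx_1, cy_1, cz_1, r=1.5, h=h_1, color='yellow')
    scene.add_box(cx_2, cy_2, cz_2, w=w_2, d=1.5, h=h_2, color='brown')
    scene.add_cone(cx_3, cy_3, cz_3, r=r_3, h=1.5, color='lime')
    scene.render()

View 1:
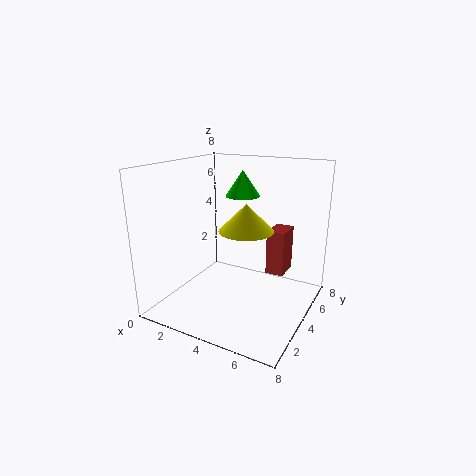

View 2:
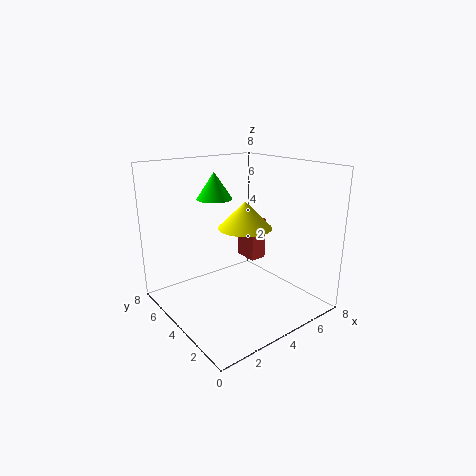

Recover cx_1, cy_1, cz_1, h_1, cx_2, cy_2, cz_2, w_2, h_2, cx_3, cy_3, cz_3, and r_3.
cx_1 = 4.5; cy_1 = 4; cz_1 = 4.5; h_1 = 1.5; cx_2 = 5.5; cy_2 = 4.5; cz_2 = 2; w_2 = 1; h_2 = 2.5; cx_3 = 3.5; cy_3 = 5.5; cz_3 = 6; r_3 = 1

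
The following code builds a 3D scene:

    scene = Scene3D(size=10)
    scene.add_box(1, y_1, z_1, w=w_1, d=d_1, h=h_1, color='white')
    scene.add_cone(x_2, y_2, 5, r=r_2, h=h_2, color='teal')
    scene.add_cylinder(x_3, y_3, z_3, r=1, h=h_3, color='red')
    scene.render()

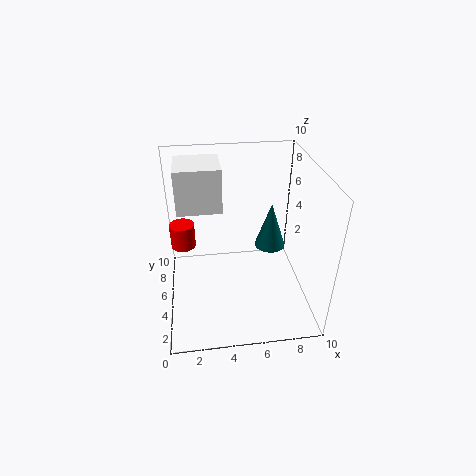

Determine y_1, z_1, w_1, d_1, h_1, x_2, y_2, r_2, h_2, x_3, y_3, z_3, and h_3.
y_1 = 5; z_1 = 7; w_1 = 3; d_1 = 3; h_1 = 3; x_2 = 7; y_2 = 4; r_2 = 1; h_2 = 3; x_3 = 1; y_3 = 9; z_3 = 2; h_3 = 2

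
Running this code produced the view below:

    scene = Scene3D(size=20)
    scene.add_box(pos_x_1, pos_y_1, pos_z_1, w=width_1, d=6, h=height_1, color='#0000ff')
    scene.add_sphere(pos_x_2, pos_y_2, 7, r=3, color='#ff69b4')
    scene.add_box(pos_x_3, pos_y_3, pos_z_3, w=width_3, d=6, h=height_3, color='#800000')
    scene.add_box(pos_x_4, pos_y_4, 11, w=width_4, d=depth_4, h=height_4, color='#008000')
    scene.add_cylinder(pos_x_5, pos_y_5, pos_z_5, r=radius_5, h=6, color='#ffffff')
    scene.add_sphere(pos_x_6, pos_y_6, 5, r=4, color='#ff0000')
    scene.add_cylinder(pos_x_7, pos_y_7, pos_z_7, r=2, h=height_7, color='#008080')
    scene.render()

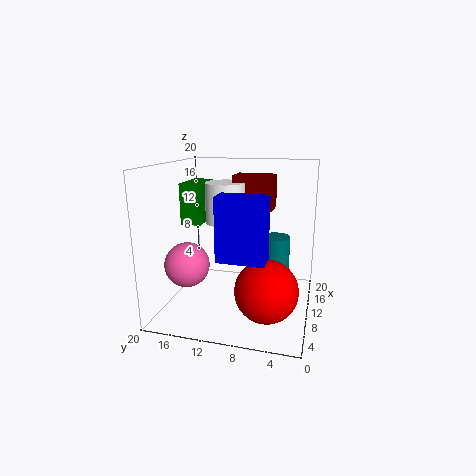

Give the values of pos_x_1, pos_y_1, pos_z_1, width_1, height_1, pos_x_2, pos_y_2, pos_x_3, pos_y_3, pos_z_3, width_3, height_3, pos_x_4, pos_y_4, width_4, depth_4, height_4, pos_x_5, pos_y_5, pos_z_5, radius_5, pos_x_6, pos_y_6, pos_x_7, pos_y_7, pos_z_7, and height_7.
pos_x_1 = 3, pos_y_1 = 5, pos_z_1 = 9, width_1 = 3, height_1 = 8, pos_x_2 = 6, pos_y_2 = 16, pos_x_3 = 14, pos_y_3 = 6, pos_z_3 = 13, width_3 = 4, height_3 = 5, pos_x_4 = 11, pos_y_4 = 16, width_4 = 6, depth_4 = 3, height_4 = 6, pos_x_5 = 14, pos_y_5 = 13, pos_z_5 = 11, radius_5 = 3, pos_x_6 = 5, pos_y_6 = 5, pos_x_7 = 12, pos_y_7 = 5, pos_z_7 = 2, height_7 = 8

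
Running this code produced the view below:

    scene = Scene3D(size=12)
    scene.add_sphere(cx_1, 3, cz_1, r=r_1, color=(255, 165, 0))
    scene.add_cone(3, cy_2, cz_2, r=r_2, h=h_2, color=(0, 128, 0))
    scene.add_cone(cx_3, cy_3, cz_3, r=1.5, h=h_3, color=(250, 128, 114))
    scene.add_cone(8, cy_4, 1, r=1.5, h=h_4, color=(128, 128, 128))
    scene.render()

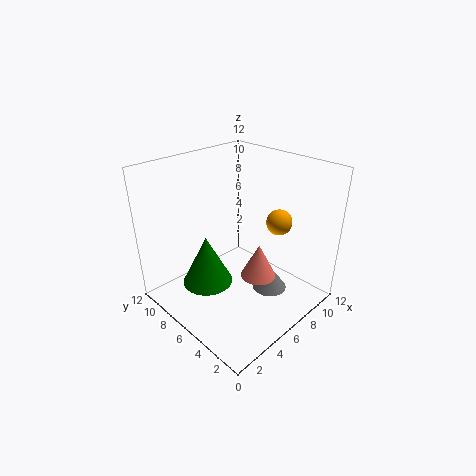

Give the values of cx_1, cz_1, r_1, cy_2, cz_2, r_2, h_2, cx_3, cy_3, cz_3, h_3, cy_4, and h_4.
cx_1 = 7.5, cz_1 = 8, r_1 = 1, cy_2 = 6.5, cz_2 = 3, r_2 = 2, h_2 = 4, cx_3 = 7, cy_3 = 4.5, cz_3 = 2.5, h_3 = 3, cy_4 = 4, h_4 = 2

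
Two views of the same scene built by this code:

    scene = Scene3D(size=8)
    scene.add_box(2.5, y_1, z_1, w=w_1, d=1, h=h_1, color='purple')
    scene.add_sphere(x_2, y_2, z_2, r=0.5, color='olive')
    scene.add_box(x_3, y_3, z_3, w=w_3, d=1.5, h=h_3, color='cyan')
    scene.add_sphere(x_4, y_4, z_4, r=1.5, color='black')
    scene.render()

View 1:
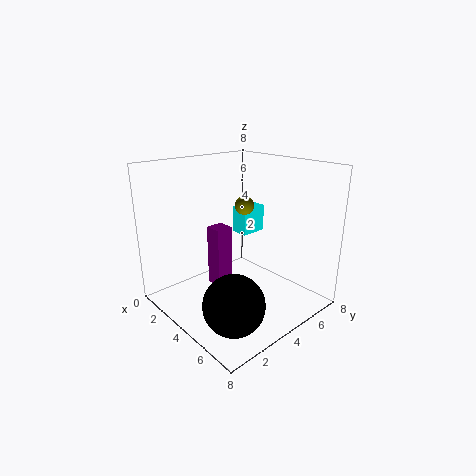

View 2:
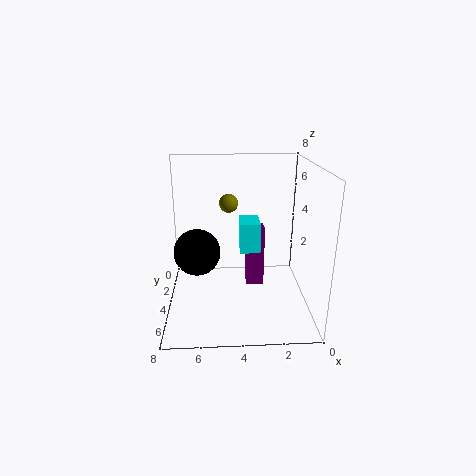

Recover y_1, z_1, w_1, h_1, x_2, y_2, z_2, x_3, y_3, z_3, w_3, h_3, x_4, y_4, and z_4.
y_1 = 3; z_1 = 1; w_1 = 1; h_1 = 3.5; x_2 = 4.5; y_2 = 4; z_2 = 6; x_3 = 3; y_3 = 4.5; z_3 = 4; w_3 = 1; h_3 = 1.5; x_4 = 6.5; y_4 = 1.5; z_4 = 2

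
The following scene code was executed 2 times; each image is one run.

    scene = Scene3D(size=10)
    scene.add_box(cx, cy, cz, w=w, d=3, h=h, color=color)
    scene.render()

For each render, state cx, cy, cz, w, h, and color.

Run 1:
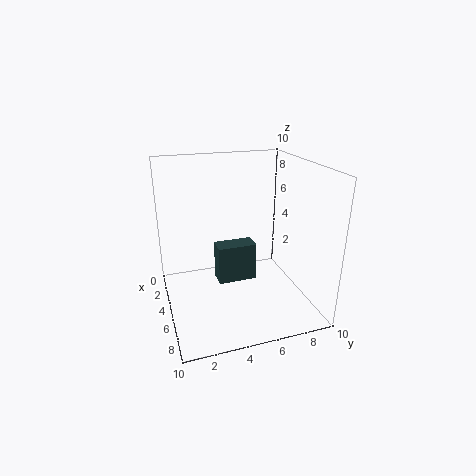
cx = 2, cy = 4, cz = 0.5, w = 1.5, h = 3, color = 'darkslategray'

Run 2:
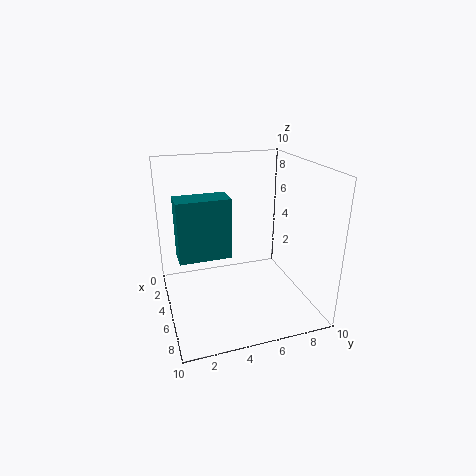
cx = 7, cy = 0.5, cz = 5.5, w = 1.5, h = 3.5, color = 'teal'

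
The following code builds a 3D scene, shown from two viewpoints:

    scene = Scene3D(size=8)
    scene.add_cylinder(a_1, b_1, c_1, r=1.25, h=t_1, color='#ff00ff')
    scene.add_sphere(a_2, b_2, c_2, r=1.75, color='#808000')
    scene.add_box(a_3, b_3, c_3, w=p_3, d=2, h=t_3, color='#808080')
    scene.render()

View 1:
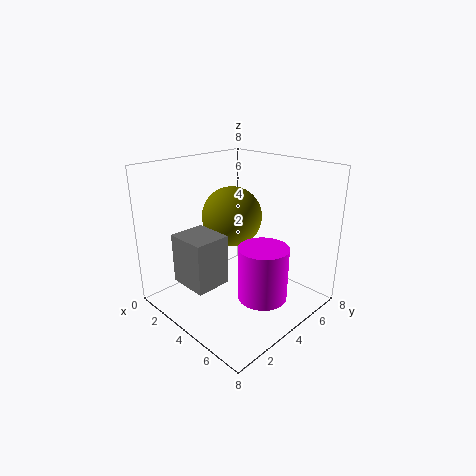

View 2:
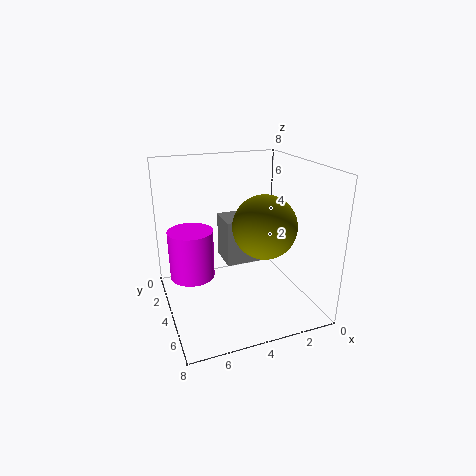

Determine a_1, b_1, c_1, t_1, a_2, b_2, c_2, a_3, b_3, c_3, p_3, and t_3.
a_1 = 6.5, b_1 = 3.25, c_1 = 1.75, t_1 = 2.75, a_2 = 2.75, b_2 = 4.75, c_2 = 4.75, a_3 = 2, b_3 = 1, c_3 = 1.75, p_3 = 2.25, t_3 = 2.75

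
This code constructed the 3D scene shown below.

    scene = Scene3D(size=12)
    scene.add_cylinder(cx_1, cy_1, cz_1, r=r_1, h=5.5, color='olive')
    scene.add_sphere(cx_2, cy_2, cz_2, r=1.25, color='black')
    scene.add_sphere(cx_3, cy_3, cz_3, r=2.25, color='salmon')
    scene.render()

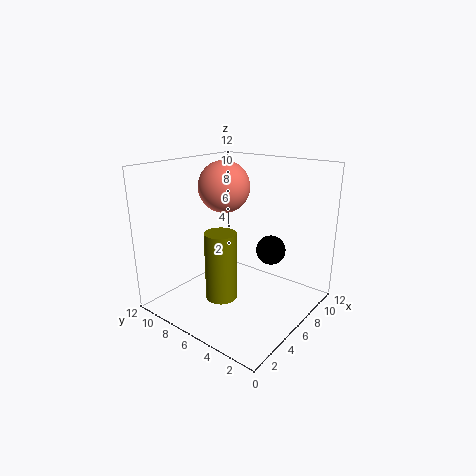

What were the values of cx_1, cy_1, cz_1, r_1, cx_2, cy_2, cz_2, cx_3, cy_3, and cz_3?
cx_1 = 3.5
cy_1 = 5.75
cz_1 = 1.75
r_1 = 1.25
cx_2 = 8
cy_2 = 4
cz_2 = 4.75
cx_3 = 7.25
cy_3 = 8.5
cz_3 = 9.75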